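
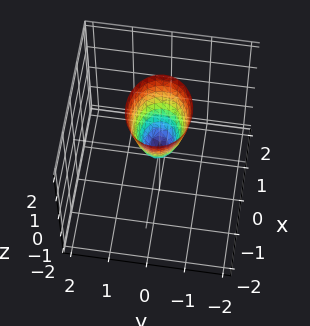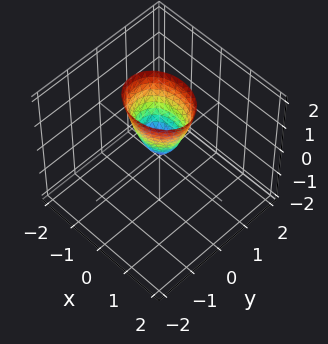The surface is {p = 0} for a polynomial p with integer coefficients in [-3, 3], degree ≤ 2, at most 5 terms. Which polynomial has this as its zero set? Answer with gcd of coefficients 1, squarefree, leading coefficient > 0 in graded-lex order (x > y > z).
2*x^2 + 3*y^2 - z

Degree: a paraboloid; a quadric, so deg p = 2.
Symmetries: the y ↦ −y reflection is a symmetry, so y appears only in even powers; mirror symmetry x ↦ −x ⇒ only even powers of x.
From the axis intercepts and sections: it meets the x-axis at x = 0 (among the integer gridlines); one z-axis crossing is at z = 0.
Putting this together gives p.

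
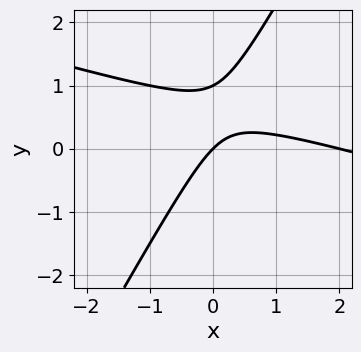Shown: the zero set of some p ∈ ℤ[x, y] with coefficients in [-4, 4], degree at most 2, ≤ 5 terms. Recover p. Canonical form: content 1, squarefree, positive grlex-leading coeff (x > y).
The degree is 2 — the shape is more complex than any degree-1 curve.
Against the integer gridlines: the y-axis gridline crossings are at y ∈ {0, 1}; among the integer gridlines, it crosses the x-axis at x ∈ {0, 2}.
The integer polynomial consistent with all of this is the stated p.

x^2 + 3*x*y - 2*y^2 - 2*x + 2*y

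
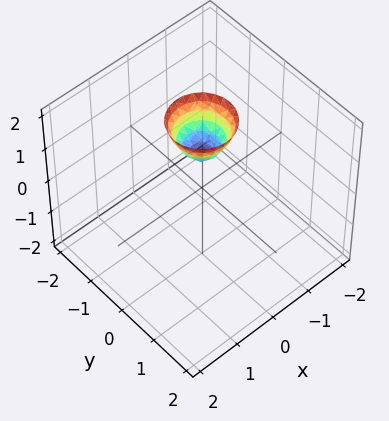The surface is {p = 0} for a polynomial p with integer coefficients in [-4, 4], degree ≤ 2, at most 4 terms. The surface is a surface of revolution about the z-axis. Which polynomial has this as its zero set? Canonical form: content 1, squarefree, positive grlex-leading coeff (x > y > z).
2*x^2 + 2*y^2 - z + 1

1. The degree is 2 — no degree-1 surface has this shape.
2. By symmetry, the z-axis is an axis of rotation, so x and y enter only as x² + y².
3. Observable constraints: the surface avoids every integer y-axis point in the box; it misses every integer gridline on the x-axis.
4. Matching integer coefficients to the picture gives p. Check: (0, 0, 1) on the z-axis lies on the surface, and p(0, 0, 1) = 0. ✓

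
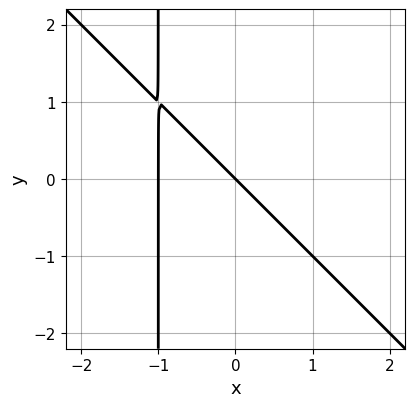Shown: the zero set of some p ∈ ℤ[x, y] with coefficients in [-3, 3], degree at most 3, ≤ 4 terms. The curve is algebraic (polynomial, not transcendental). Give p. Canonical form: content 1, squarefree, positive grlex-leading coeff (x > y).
x^2 + x*y + x + y

1. The degree is 2 — no degree-1 curve has this shape.
2. Observable constraints: it meets the y-axis at y = 0 (among the integer gridlines); among the integer gridlines, it crosses the x-axis at x ∈ {-1, 0}.
3. Fitting integer coefficients to these (and the overall shape) gives p.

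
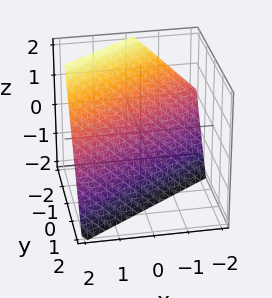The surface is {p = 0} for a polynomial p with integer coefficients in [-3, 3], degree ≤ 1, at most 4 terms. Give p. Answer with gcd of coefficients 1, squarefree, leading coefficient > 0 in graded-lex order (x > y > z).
First, deg p = 1. Every cross-section is a straight line — this is a plane.
Then, against the integer gridlines: it meets the z-axis at z = -1 (among the integer gridlines); one x-axis crossing is at x = 1.
Finally, assembling these constraints gives the stated polynomial.

2*x - 3*y - 2*z - 2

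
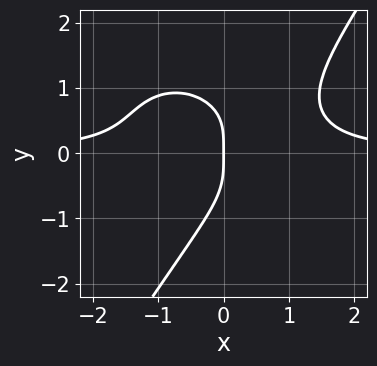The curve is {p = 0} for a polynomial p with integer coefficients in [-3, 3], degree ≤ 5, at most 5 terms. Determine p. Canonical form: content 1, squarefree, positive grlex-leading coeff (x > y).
2*x^3*y + 2*x*y^3 - 2*y^4 - 3*x*y^2 - 2*x

First, deg p = 4. The shape is more complex than any degree-3 curve.
Then, from the axis intercepts and sections: it crosses the x-axis at the gridline x = 0; it meets the y-axis at y = 0 (among the integer gridlines).
Finally, assembling these constraints gives the stated polynomial.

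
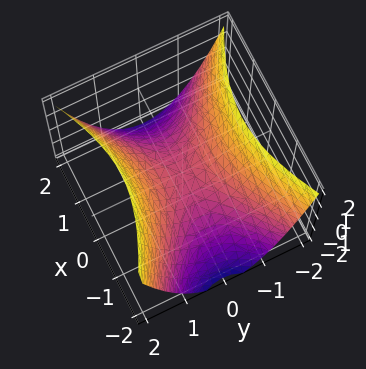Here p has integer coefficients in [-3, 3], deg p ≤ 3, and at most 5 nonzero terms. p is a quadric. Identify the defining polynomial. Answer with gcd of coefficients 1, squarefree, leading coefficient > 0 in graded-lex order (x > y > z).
x^2 - 2*y^2 + 2*z

(a) deg p = 2.
(b) Symmetries: it's symmetric under x → −x, forcing even powers of x; it's symmetric under y → −y, forcing even powers of y.
(c) Observable constraints: it meets the y-axis at y = 0 (among the integer gridlines); it crosses the z-axis at the gridline z = 0.
(d) Putting this together gives p.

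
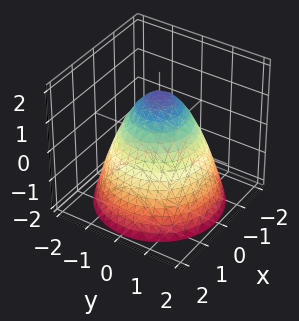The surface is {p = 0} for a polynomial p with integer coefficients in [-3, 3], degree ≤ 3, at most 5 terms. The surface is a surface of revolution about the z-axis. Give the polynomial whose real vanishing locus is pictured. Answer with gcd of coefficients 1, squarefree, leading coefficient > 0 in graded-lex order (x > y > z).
First, deg p = 2. No degree-1 surface has this shape.
Next, by symmetry, the z-axis is an axis of rotation, so x and y enter only as x² + y².
Then, from the axis intercepts and sections: a circular section at z = -1 has radius between 1 and 2.
Finally, fitting integer coefficients to these (and the overall shape) gives p.

2*x^2 + 2*y^2 + 2*z - 3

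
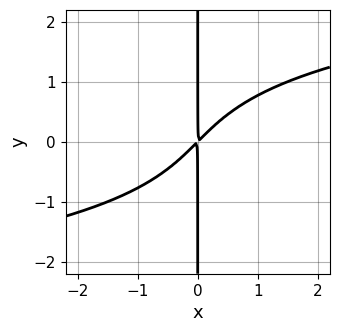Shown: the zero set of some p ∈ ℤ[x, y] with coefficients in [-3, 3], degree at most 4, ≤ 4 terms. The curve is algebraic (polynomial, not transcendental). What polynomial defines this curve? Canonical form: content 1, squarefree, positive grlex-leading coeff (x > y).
x*y^3 - 2*x^2 + 2*x*y

(a) deg p = 4. A generic line meets the curve in up to 4 points.
(b) Observable constraints: the visible y-axis segment lies entirely on the curve.
(c) The integer polynomial consistent with all of this is the stated p.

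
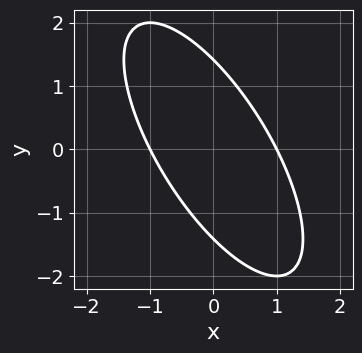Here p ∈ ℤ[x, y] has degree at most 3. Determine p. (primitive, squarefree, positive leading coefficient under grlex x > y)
1. The degree is 2 — a generic line meets the curve in up to 2 points.
2. From the axis intercepts and sections: the x-axis gridline crossings are at x ∈ {-1, 1}.
3. Putting this together gives p.

2*x^2 + 2*x*y + y^2 - 2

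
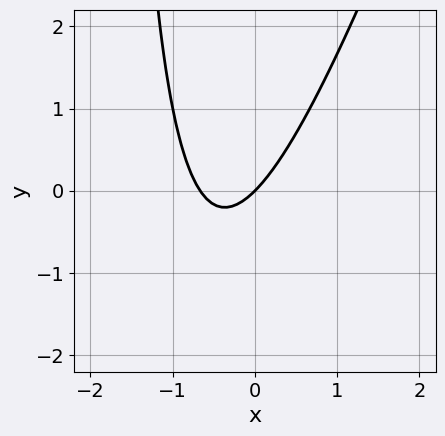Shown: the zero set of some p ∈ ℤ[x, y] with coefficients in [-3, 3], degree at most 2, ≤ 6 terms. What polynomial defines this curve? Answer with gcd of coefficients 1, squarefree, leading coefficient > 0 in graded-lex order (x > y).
Degree: the shape is more complex than any degree-1 curve, so deg p = 2.
Reading off the gridlines: it meets the y-axis at y = 0 (among the integer gridlines); it crosses the x-axis at the gridline x = 0.
Matching integer coefficients to the picture gives p.

3*x^2 - x*y + 2*x - 2*y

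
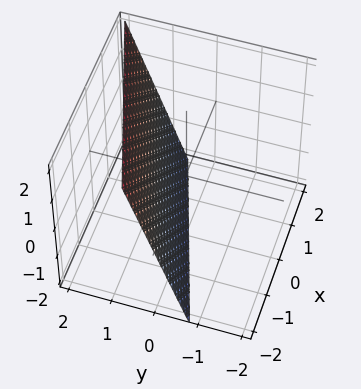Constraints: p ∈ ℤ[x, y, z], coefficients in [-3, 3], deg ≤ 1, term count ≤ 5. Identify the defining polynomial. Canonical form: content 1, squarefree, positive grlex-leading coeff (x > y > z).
(a) Degree: the surface is flat (a plane), so deg p = 1.
(b) Against the integer gridlines: it crosses the x-axis at the gridline x = -2; it crosses the z-axis at the gridline z = -2.
(c) Putting this together gives p.

x - 3*y + z + 2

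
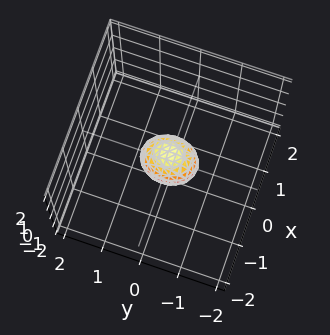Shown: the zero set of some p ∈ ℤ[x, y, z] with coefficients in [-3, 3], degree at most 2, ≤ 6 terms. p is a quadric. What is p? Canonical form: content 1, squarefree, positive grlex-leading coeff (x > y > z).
deg p = 2. A closed, bounded, convex surface; a quadric.
Symmetries: the x ↦ −x reflection is a symmetry, so x appears only in even powers; the y ↦ −y reflection is a symmetry, so y appears only in even powers; it's symmetric under z → −z, forcing even powers of z.
These observations pin down the coefficients.

3*x^2 + 2*y^2 + 2*z^2 - 1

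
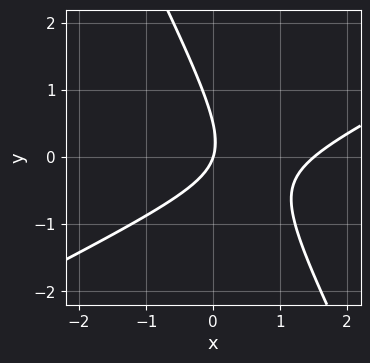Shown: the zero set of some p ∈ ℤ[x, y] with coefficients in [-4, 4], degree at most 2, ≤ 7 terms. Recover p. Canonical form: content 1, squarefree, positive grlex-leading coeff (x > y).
2*x^2 - 3*x*y - 2*y^2 - 3*x + y

First, deg p = 2. The shape is more complex than any degree-1 curve.
Then, checking where it meets the axes: one y-axis crossing is at y = 0; it crosses the x-axis at the gridline x = 0.
Finally, fitting integer coefficients to these (and the overall shape) gives p.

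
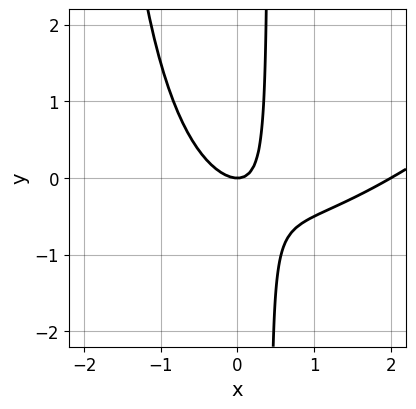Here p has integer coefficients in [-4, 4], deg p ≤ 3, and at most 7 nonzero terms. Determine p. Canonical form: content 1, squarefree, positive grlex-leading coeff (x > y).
x^3 - x^2*y - 2*x^2 - 2*x*y + y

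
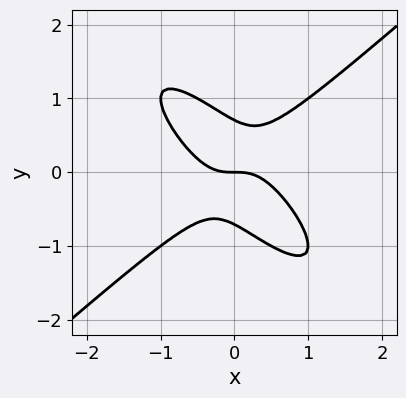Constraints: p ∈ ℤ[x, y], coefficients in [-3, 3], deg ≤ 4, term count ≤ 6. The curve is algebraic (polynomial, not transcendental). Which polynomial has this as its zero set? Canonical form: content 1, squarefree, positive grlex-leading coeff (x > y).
2*x^3 + x^2*y - 2*x*y^2 - 2*y^3 + y

1. deg p = 3. A generic line meets the curve in up to 3 points.
2. Checking where it meets the axes: one y-axis crossing is at y = 0; one x-axis crossing is at x = 0.
3. These observations pin down the coefficients.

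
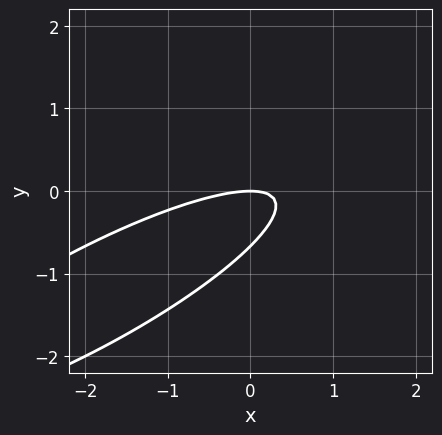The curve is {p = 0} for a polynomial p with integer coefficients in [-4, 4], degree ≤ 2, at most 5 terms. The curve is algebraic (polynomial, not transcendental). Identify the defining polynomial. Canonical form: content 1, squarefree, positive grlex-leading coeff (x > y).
First, the degree is 2 — the shape is more complex than any degree-1 curve.
Next, observable constraints: it crosses the x-axis at the gridline x = 0; it meets the y-axis at y = 0 (among the integer gridlines).
Finally, solving for integer coefficients yields p as stated.

x^2 - 3*x*y + 3*y^2 + 2*y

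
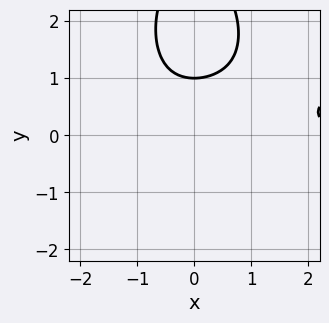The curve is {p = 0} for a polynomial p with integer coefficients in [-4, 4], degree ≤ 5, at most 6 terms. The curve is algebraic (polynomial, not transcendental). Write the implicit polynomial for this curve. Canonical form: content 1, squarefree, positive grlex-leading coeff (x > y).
x^3*y - 3*x^2*y^2 - y^4 + 3*y^3 - 2

First, degree: the shape is more complex than any degree-3 curve, so deg p = 4.
Next, reading off the gridlines: it meets the y-axis at y = 1 (among the integer gridlines); no x-intercept at any integer in the box.
Finally, assembling these constraints gives the stated polynomial.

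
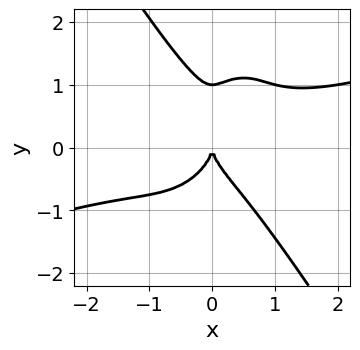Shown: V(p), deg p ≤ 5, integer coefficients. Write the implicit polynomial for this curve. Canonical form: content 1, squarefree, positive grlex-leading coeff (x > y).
1. The degree is 4 — no degree-3 curve has this shape.
2. Checking where it meets the axes: the y-axis gridline crossings are at y ∈ {0, 1}; it crosses the x-axis at the gridline x = 0.
3. These observations pin down the coefficients.

x^4 - 3*x^3*y - y^4 + y^3 + 2*x^2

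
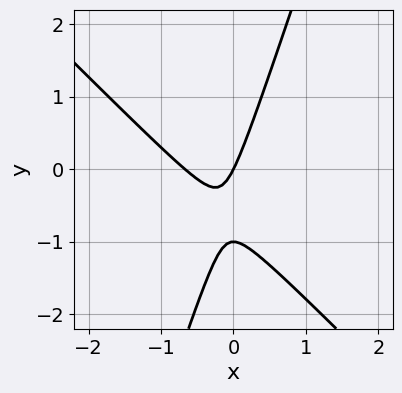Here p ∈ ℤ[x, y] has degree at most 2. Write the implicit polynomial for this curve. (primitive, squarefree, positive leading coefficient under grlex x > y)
3*x^2 + 2*x*y - y^2 + 2*x - y

The degree is 2 — no degree-1 curve has this shape.
From the visible intercepts: among the integer gridlines, it crosses the y-axis at y ∈ {-1, 0}; one x-axis crossing is at x = 0.
The integer polynomial consistent with all of this is the stated p.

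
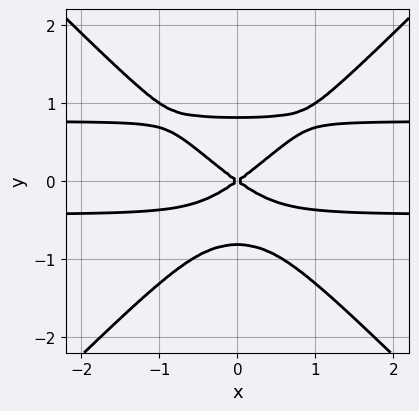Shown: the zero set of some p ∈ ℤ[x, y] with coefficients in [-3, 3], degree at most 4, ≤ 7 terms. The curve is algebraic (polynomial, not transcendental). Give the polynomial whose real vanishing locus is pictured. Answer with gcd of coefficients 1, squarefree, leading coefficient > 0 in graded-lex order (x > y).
3*x^2*y^2 - 3*y^4 - x^2*y - x^2 + 2*y^2

1. deg p = 4. A generic line meets the curve in up to 4 points.
2. Symmetries: it's symmetric under x → −x, forcing even powers of x.
3. Reading off the gridlines: it crosses the x-axis at the gridline x = 0; it crosses the y-axis at the gridline y = 0.
4. Assembling these constraints gives the stated polynomial.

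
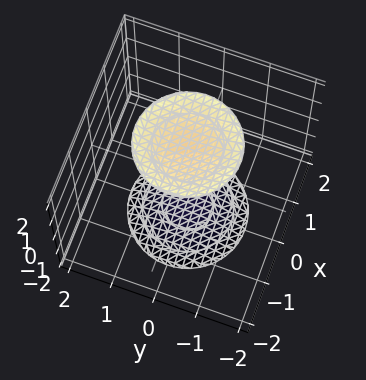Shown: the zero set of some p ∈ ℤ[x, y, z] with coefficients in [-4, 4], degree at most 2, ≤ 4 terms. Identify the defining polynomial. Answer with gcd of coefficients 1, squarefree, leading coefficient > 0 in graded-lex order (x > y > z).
I count 2 distinct pieces. They look like related sheets of one shape, so recover p as a whole.
The degree is 2 — two sheets facing apart; a quadric.
Symmetry: every cross-section ⟂ z is a circle, so x, y appear only via x² + y²; mirror symmetry z ↦ −z ⇒ only even powers of z.
Observable constraints: a circular section at z = -2 has radius exactly 1; it misses every integer gridline on the x-axis; it misses every integer gridline on the y-axis.
These observations pin down the coefficients.

x^2 + y^2 - z^2 + 3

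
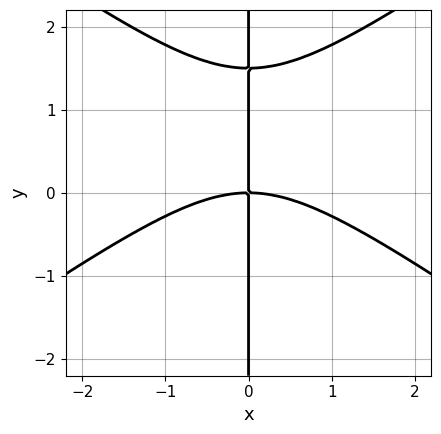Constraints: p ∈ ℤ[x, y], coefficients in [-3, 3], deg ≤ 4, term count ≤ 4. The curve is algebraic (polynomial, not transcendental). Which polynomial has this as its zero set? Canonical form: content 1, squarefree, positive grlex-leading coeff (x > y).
First, the degree is 3 — no degree-2 curve has this shape.
Next, observable constraints: it meets the x-axis at x = 0 (among the integer gridlines); every point of the y-axis in the box is on the curve.
Finally, assembling these constraints gives the stated polynomial.

x^3 - 2*x*y^2 + 3*x*y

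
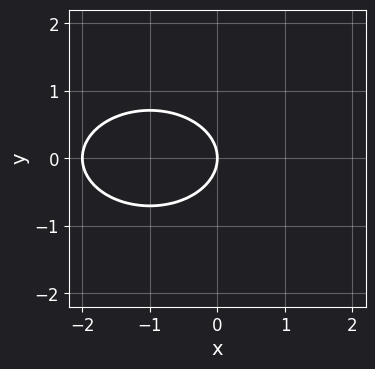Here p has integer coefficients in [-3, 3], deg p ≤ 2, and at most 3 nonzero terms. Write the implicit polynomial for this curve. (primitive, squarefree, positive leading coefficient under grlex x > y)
x^2 + 2*y^2 + 2*x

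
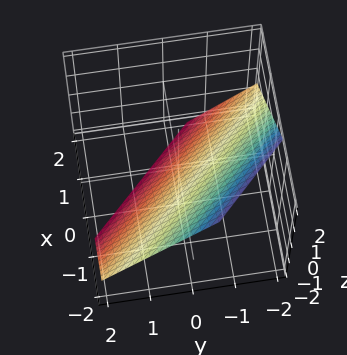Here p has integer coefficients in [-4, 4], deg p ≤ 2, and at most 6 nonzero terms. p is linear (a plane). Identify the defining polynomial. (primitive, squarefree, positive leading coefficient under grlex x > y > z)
3*x + 3*y + 3*z + 2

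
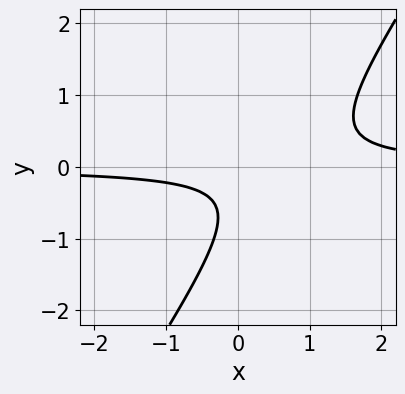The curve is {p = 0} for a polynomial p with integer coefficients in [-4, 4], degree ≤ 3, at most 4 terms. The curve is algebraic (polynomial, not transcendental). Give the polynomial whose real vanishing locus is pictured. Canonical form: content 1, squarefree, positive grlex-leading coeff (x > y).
First, degree: no degree-1 curve has this shape, so deg p = 2.
Next, from the visible intercepts: no x-intercept at any integer in the box; no y-intercept at any integer in the box.
Finally, these observations pin down the coefficients.

3*x*y - 2*y^2 - 2*y - 1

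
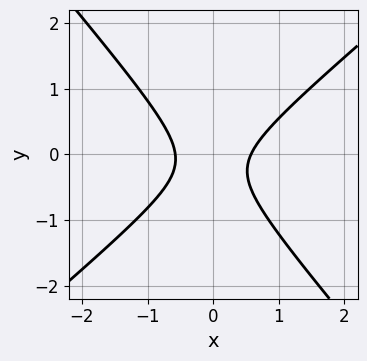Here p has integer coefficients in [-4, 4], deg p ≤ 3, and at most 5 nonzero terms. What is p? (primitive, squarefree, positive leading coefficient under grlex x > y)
The degree is 2 — a generic line meets the curve in up to 2 points.
From the visible intercepts: the curve avoids every integer y-axis point in the box.
These observations pin down the coefficients.

3*x^2 - x*y - 3*y^2 - y - 1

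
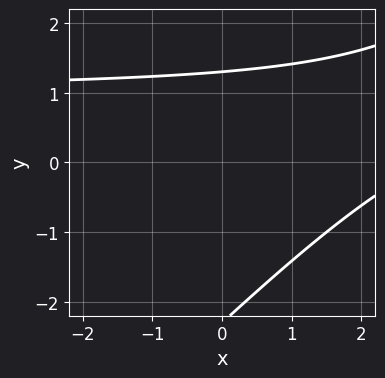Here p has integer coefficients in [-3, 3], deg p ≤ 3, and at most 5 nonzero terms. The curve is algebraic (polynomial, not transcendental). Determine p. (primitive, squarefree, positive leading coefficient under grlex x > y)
First, deg p = 2. A generic line meets the curve in up to 2 points.
Then, against the integer gridlines: the curve avoids every integer x-axis point in the box.
Finally, together with the visible shape, these determine p as stated.

x*y - y^2 - x - y + 3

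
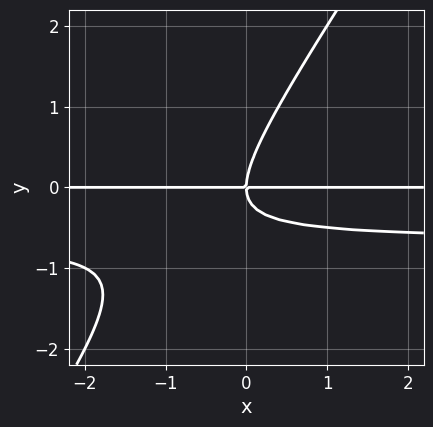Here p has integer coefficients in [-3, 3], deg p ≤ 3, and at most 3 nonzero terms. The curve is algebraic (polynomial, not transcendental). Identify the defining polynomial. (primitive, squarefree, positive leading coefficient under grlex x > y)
3*x*y^2 - 2*y^3 + 2*x*y

(a) The degree is 3 — a generic line meets the curve in up to 3 points.
(b) From the visible intercepts: it crosses the y-axis at the gridline y = 0; every point of the x-axis in the box is on the curve.
(c) Solving for integer coefficients yields p as stated.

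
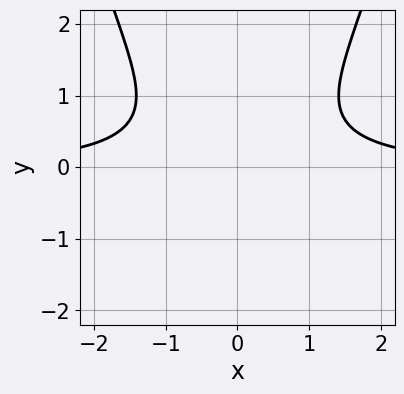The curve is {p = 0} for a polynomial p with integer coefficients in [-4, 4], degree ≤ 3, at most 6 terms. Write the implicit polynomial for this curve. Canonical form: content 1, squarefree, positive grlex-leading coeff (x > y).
2*x^2*y - 3*y^2 + 2*y - 3

1. The degree is 3 — a generic line meets the curve in up to 3 points.
2. Symmetries: mirror symmetry x ↦ −x ⇒ only even powers of x.
3. From the axis intercepts and sections: it misses every integer gridline on the y-axis; the curve avoids every integer x-axis point in the box.
4. Together with the visible shape, these determine p as stated.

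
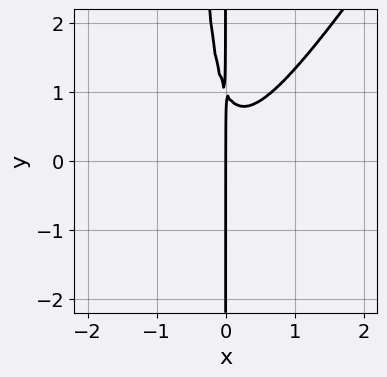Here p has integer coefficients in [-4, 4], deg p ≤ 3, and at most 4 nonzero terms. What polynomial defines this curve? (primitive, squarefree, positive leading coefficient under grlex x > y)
First, the degree is 3 — the shape is more complex than any degree-2 curve.
Next, from the visible intercepts: one x-axis crossing is at x = 0; every point of the y-axis in the box is on the curve.
Finally, these observations pin down the coefficients.

3*x^3 - 2*x^2*y - x*y + x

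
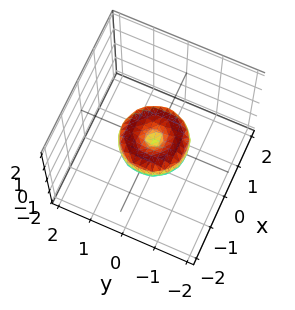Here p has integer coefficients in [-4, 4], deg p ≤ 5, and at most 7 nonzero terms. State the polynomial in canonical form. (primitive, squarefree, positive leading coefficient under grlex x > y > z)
2*x^4 + 4*x^2*y^2 + 2*y^4 - 2*x^2 - 2*y^2 + 3*z^2

(a) deg p = 4.
(b) Symmetries: the surface is invariant under rotation about z: p = q(x² + y², z).
(c) Reading off the gridlines: a circular section at z = 0 has radius exactly 1; the x-axis gridline crossings are at x ∈ {-1, 0, 1}; the y-axis gridline crossings are at y ∈ {-1, 0, 1}.
(d) Matching integer coefficients to the picture gives p.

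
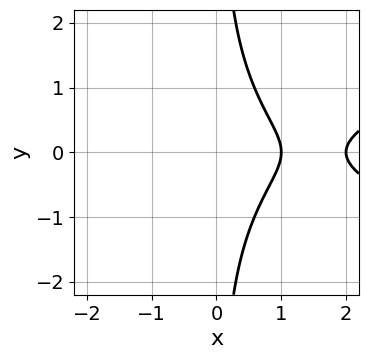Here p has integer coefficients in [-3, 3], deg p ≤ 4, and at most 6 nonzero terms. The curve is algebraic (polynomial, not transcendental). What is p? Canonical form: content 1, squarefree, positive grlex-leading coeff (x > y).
x*y^2 - x^2 + 3*x - 2

First, the degree is 3 — a generic line meets the curve in up to 3 points.
Next, symmetries: it's symmetric under y → −y, forcing even powers of y.
Then, from the visible intercepts: among the integer gridlines, it crosses the x-axis at x ∈ {1, 2}; the curve avoids every integer y-axis point in the box.
Finally, solving for integer coefficients yields p as stated.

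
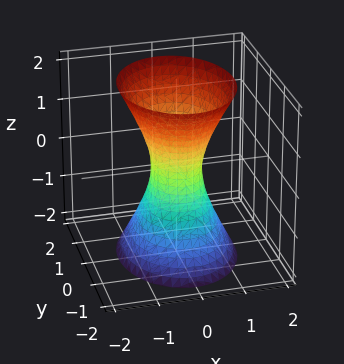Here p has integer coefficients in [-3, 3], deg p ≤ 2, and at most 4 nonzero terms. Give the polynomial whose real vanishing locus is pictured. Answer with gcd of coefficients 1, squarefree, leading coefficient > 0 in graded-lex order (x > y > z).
3*x^2 + 2*y^2 - z^2 - 1

(a) Degree: an hourglass — one-sheet hyperboloid; a quadric, so deg p = 2.
(b) Symmetries: it's symmetric under x → −x, forcing even powers of x; the z ↦ −z reflection is a symmetry, so z appears only in even powers; the y ↦ −y reflection is a symmetry, so y appears only in even powers.
(c) Against the integer gridlines: it misses every integer gridline on the z-axis.
(d) Matching integer coefficients to the picture gives p.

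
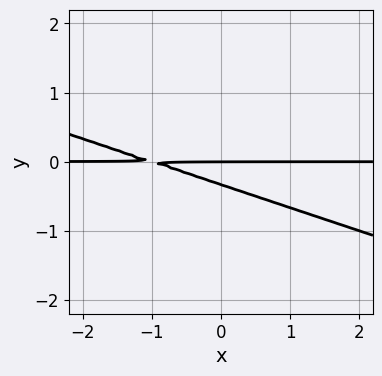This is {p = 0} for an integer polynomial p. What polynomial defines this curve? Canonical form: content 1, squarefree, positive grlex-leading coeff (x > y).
x*y + 3*y^2 + y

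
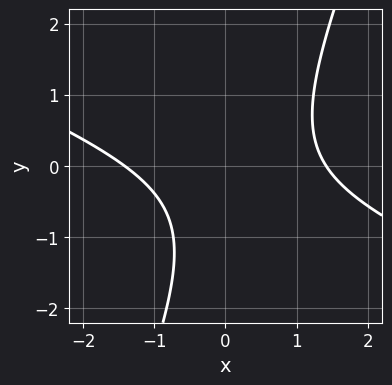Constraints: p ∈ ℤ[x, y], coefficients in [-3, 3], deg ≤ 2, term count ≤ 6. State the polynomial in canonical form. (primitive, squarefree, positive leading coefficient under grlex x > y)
x^2 + 2*x*y - y^2 - y - 2

(a) The degree is 2 — no degree-1 curve has this shape.
(b) Checking where it meets the axes: it misses every integer gridline on the y-axis.
(c) Matching integer coefficients to the picture gives p.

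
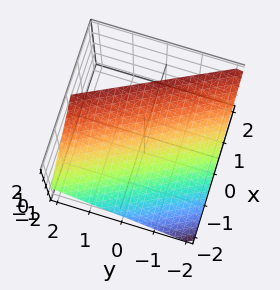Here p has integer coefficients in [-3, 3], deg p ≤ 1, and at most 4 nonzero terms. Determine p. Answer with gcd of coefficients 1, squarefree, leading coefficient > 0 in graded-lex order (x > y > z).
2*x + y - 2*z + 2

First, degree: every cross-section is a straight line — this is a plane, so deg p = 1.
Next, from the visible intercepts: it crosses the y-axis at the gridline y = -2; one x-axis crossing is at x = -1.
Finally, solving for integer coefficients yields p as stated. Check: (0, 0, 1) on the z-axis lies on the surface, and p(0, 0, 1) = 0. ✓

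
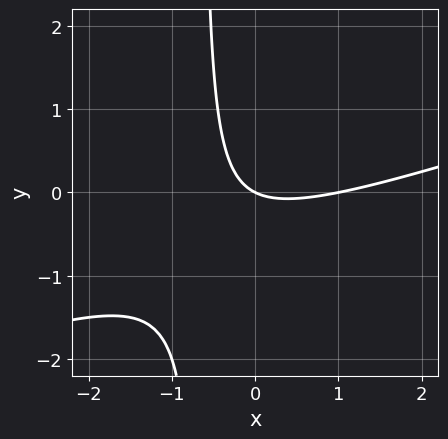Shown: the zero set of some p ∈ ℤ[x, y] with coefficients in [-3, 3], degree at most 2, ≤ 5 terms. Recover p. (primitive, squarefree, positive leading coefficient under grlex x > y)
First, deg p = 2.
Next, against the integer gridlines: among the integer gridlines, it crosses the x-axis at x ∈ {0, 1}; it meets the y-axis at y = 0 (among the integer gridlines).
Finally, assembling these constraints gives the stated polynomial.

x^2 - 3*x*y - x - 2*y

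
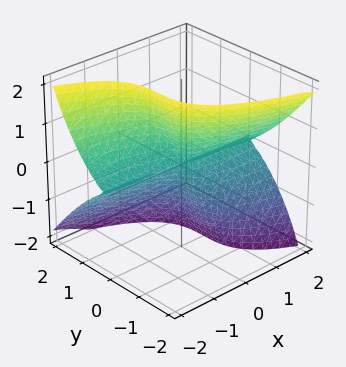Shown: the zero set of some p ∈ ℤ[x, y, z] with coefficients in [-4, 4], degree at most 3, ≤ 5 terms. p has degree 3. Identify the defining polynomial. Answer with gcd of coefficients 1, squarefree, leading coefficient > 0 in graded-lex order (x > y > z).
3*x*z^2 + 3*y^3 + z^3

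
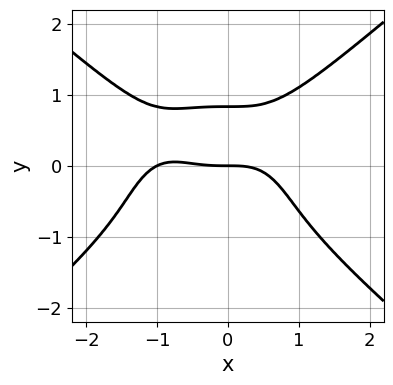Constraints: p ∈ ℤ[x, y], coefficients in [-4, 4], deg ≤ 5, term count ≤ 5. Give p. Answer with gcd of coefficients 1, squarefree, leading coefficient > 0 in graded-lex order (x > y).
x^4 - 2*y^4 + x^3 - y^2 + 2*y

First, the degree is 4 — no degree-3 curve has this shape.
Then, observable constraints: it crosses the y-axis at the gridline y = 0; among the integer gridlines, it crosses the x-axis at x ∈ {-1, 0}.
Finally, assembling these constraints gives the stated polynomial.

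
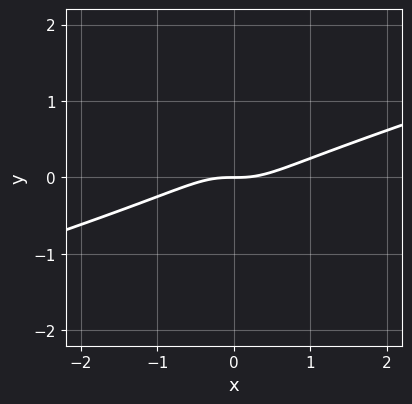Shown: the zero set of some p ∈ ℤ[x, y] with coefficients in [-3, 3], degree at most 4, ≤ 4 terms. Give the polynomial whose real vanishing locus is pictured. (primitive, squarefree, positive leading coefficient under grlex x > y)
First, degree: a generic line meets the curve in up to 3 points, so deg p = 3.
Next, against the integer gridlines: it crosses the x-axis at the gridline x = 0; one y-axis crossing is at y = 0.
Finally, assembling these constraints gives the stated polynomial.

x^3 - 3*x^2*y - y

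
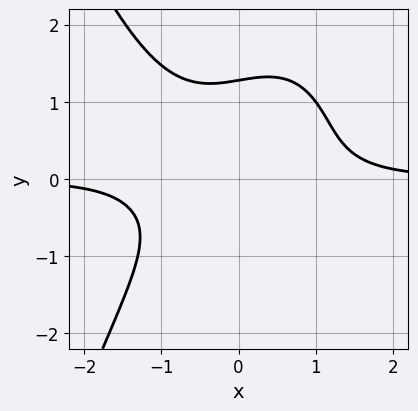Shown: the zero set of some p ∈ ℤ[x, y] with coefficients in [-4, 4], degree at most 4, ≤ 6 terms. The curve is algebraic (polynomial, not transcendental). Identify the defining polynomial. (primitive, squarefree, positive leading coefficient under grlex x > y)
First, degree: no degree-3 curve has this shape, so deg p = 4.
Next, observable constraints: the curve avoids every integer x-axis point in the box.
Finally, together with the visible shape, these determine p as stated.

3*x^3*y - x*y^2 + 3*y^3 - 2*y^2 - 3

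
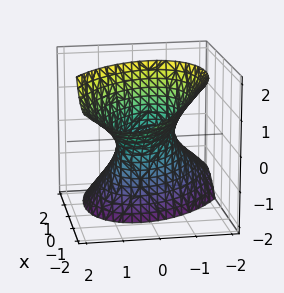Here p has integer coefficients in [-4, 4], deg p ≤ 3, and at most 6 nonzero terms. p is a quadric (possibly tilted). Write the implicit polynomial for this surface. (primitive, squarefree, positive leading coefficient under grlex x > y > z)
2*x^2 + 2*x*y + 3*x*z + 3*y^2 - z^2 - 2

First, degree: the shape is more complex than any degree-1 surface, so deg p = 2.
Next, observable constraints: it misses every integer gridline on the z-axis; among the integer gridlines, it crosses the x-axis at x ∈ {-1, 1}.
Finally, assembling these constraints gives the stated polynomial.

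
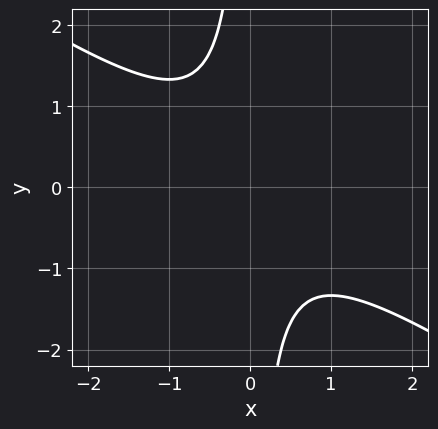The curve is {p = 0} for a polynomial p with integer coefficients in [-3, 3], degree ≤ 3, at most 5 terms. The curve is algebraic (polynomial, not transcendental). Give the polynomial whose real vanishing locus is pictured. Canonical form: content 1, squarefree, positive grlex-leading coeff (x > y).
1. deg p = 2.
2. Checking where it meets the axes: the curve avoids every integer y-axis point in the box; no x-intercept at any integer in the box.
3. Assembling these constraints gives the stated polynomial.

2*x^2 + 3*x*y + 2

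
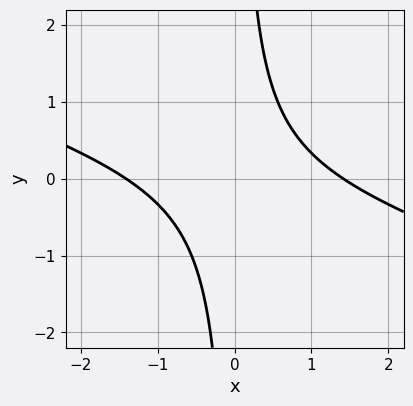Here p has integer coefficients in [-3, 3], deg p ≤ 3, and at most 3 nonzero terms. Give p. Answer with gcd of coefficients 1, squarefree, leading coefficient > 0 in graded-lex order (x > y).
x^2 + 3*x*y - 2

(a) The degree is 2 — no degree-1 curve has this shape.
(b) Reading off the gridlines: the curve avoids every integer y-axis point in the box.
(c) Solving for integer coefficients yields p as stated.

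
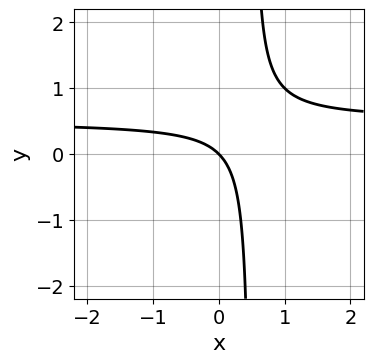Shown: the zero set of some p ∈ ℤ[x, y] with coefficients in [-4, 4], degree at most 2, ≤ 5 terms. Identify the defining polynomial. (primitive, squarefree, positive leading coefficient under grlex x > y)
2*x*y - x - y

First, degree: a generic line meets the curve in up to 2 points, so deg p = 2.
Next, against the integer gridlines: it meets the y-axis at y = 0 (among the integer gridlines); one x-axis crossing is at x = 0.
Finally, solving for integer coefficients yields p as stated.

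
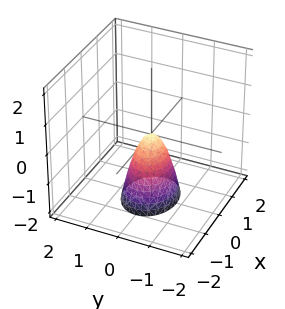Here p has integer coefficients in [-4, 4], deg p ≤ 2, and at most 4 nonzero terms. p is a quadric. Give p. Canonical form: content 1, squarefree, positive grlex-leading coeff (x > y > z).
(a) The degree is 2 — a single bowl opening along one axis; a quadric.
(b) Symmetries: it's symmetric under y → −y, forcing even powers of y; the x ↦ −x reflection is a symmetry, so x appears only in even powers.
(c) Reading off the gridlines: one y-axis crossing is at y = 0; it meets the z-axis at z = 0 (among the integer gridlines).
(d) Solving for integer coefficients yields p as stated.

2*x^2 + 3*y^2 + z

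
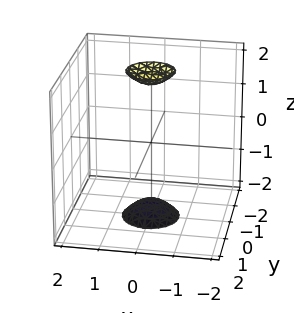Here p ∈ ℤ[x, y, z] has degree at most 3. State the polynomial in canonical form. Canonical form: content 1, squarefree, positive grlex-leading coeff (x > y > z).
3*x^2 + 3*y^2 - z^2 + 3

There are 2 components.
deg p = 2.
Symmetries: mirror symmetry z ↦ −z ⇒ only even powers of z; every cross-section ⟂ z is a circle, so x, y appear only via x² + y².
Observable constraints: no y-intercept at any integer in the box; a circular section at z = 2 has radius between 0 and 1; the surface avoids every integer x-axis point in the box.
Putting this together gives p.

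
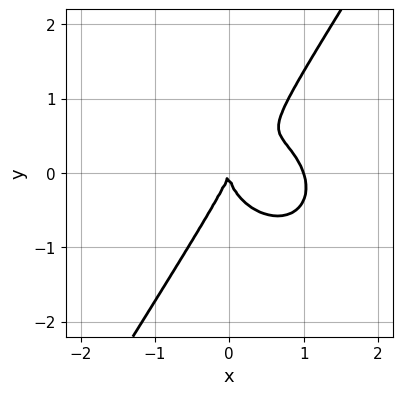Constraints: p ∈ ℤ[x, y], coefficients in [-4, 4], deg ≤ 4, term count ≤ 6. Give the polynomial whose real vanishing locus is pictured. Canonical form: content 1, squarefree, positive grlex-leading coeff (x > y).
deg p = 3. A generic line meets the curve in up to 3 points.
Checking where it meets the axes: it crosses the y-axis at the gridline y = 0; among the integer gridlines, it crosses the x-axis at x ∈ {0, 1}.
These observations pin down the coefficients.

3*x^3 + 2*x*y^2 - 2*y^3 - 3*x^2 + x*y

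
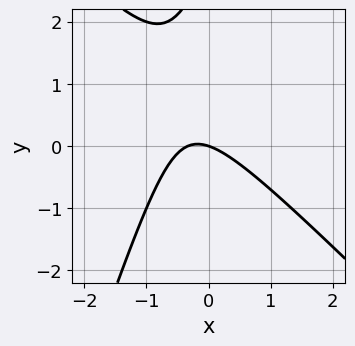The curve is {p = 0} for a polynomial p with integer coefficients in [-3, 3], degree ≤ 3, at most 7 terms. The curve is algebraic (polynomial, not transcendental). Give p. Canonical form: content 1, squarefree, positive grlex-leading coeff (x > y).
First, degree: no degree-1 curve has this shape, so deg p = 2.
Then, from the axis intercepts and sections: it crosses the y-axis at the gridline y = 0; one x-axis crossing is at x = 0.
Finally, the integer polynomial consistent with all of this is the stated p.

3*x^2 + 2*x*y - y^2 + x + 3*y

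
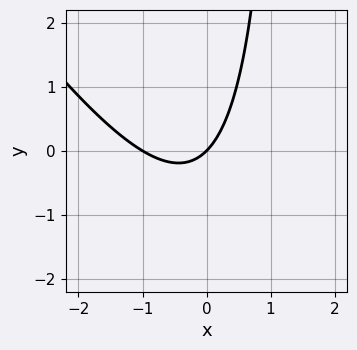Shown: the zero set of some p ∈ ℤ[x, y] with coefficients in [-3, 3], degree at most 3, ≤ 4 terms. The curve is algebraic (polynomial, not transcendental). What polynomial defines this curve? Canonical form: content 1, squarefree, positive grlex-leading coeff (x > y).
3*x^2 + 2*x*y + 3*x - 3*y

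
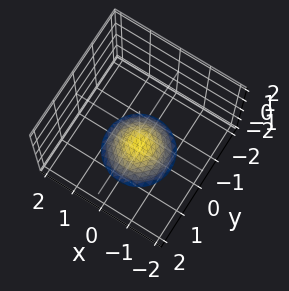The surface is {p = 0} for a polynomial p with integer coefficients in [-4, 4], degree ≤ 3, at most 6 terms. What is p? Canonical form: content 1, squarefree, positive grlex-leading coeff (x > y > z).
x^2 + y^2 + 2*z + 3

Degree: no degree-1 surface has this shape, so deg p = 2.
By symmetry, every cross-section ⟂ z is a circle, so x, y appear only via x² + y².
Against the integer gridlines: a circular section at z = -2 has radius exactly 1; no y-intercept at any integer in the box.
The integer polynomial consistent with all of this is the stated p.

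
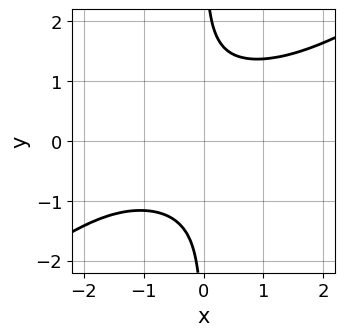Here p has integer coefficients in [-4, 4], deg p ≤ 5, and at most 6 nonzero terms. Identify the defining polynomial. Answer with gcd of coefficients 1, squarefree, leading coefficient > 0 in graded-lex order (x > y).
2*x^2*y^2 - 3*x*y^3 + x + 3

1. deg p = 4. The shape is more complex than any degree-3 curve.
2. Reading off the gridlines: the curve avoids every integer y-axis point in the box; the curve avoids every integer x-axis point in the box.
3. Matching integer coefficients to the picture gives p.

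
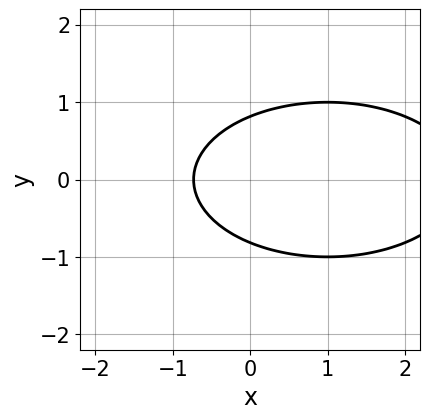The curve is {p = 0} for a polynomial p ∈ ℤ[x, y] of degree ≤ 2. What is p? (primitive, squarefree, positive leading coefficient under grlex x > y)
First, the degree is 2 — no degree-1 curve has this shape.
Next, symmetries: mirror symmetry y ↦ −y ⇒ only even powers of y.
Finally, matching integer coefficients to the picture gives p.

x^2 + 3*y^2 - 2*x - 2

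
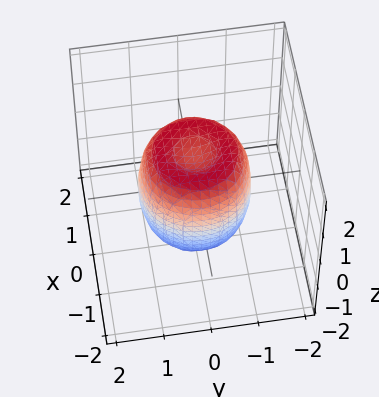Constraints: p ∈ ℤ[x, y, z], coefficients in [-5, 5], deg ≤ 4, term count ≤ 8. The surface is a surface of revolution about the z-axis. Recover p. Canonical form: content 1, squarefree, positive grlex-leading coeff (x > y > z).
2*x^4 + 4*x^2*y^2 + 2*y^4 - 2*x^2 - 2*y^2 + z^2 - 1

First, deg p = 4. No degree-3 surface has this shape.
Next, by symmetry, the z-axis is an axis of rotation, so x and y enter only as x² + y².
Next, against the integer gridlines: a circular section at z = 0 has radius between 1 and 2; among the integer gridlines, it crosses the z-axis at z ∈ {-1, 1}.
Finally, putting this together gives p.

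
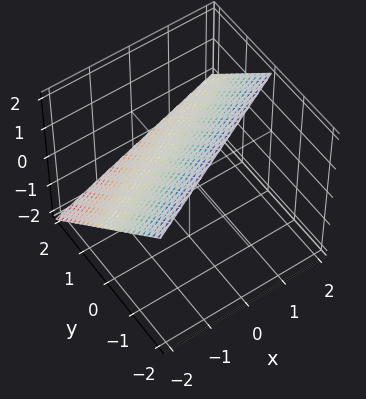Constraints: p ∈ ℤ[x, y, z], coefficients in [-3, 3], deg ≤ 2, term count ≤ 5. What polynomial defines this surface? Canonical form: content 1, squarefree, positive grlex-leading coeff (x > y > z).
First, the degree is 1 — the surface is flat (a plane).
Next, checking where it meets the axes: one x-axis crossing is at x = -2; one z-axis crossing is at z = 1.
Finally, together with the visible shape, these determine p as stated. Check: (0, 1, 0) on the y-axis lies on the surface, and p(0, 1, 0) = 0. ✓

x - 2*y - 2*z + 2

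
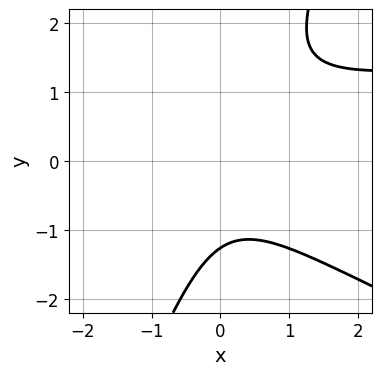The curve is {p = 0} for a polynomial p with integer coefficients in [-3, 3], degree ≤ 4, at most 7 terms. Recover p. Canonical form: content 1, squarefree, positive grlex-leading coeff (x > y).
(a) Degree: a generic line meets the curve in up to 3 points, so deg p = 3.
(b) Reading off the gridlines: the curve avoids every integer x-axis point in the box.
(c) Matching integer coefficients to the picture gives p.

x^2*y + 2*x*y^2 - y^3 - 2*x^2 - 2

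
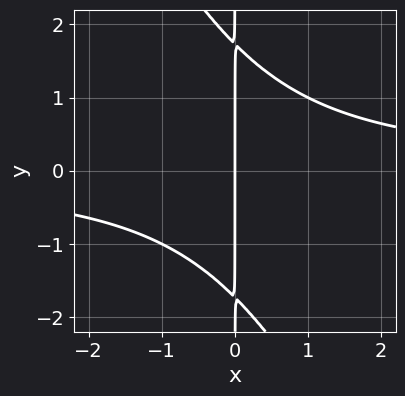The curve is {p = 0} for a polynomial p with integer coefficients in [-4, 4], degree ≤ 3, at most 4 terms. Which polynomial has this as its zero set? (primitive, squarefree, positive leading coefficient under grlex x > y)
2*x^2*y + x*y^2 - 3*x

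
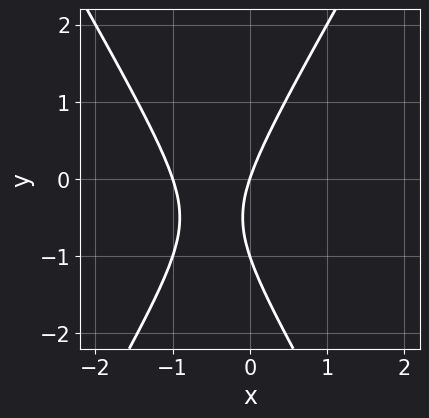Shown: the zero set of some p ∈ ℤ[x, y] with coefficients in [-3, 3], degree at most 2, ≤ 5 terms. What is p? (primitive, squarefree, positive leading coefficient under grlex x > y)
3*x^2 - y^2 + 3*x - y

First, the degree is 2 — the shape is more complex than any degree-1 curve.
Then, reading off the gridlines: among the integer gridlines, it crosses the y-axis at y ∈ {-1, 0}; the x-axis gridline crossings are at x ∈ {-1, 0}.
Finally, matching integer coefficients to the picture gives p.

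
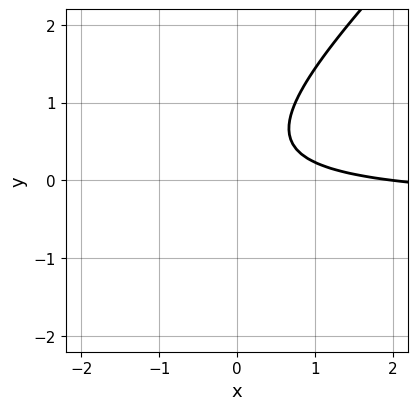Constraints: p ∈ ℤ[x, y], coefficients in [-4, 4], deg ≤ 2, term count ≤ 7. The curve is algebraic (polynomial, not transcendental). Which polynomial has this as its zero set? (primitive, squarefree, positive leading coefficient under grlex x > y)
1. The degree is 2 — no degree-1 curve has this shape.
2. Against the integer gridlines: no y-intercept at any integer in the box; one x-axis crossing is at x = 2.
3. Assembling these constraints gives the stated polynomial.

3*x*y - 3*y^2 + x + 2*y - 2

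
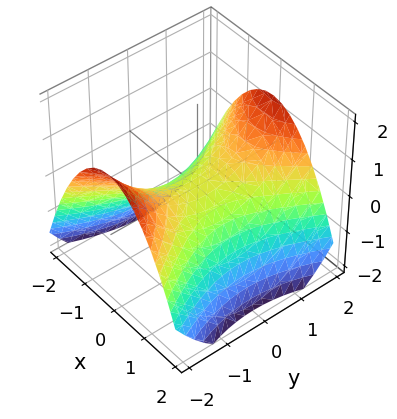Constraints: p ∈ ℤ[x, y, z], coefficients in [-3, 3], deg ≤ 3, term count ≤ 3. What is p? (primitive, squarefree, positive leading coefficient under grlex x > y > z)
1. deg p = 2.
2. Symmetries: the y ↦ −y reflection is a symmetry, so y appears only in even powers; it's symmetric under x → −x, forcing even powers of x.
3. Reading off the gridlines: it crosses the x-axis at the gridline x = 0; it crosses the y-axis at the gridline y = 0; one z-axis crossing is at z = 0.
4. Fitting integer coefficients to these (and the overall shape) gives p.

2*x^2 - y^2 + 3*z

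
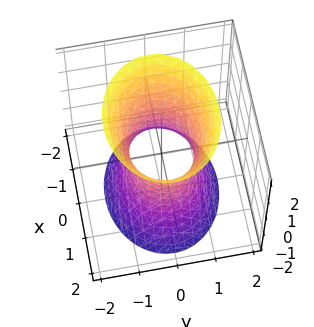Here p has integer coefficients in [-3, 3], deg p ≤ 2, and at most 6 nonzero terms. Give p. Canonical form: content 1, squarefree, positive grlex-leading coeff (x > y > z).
First, deg p = 2. One connected sheet with a waist; a quadric.
Then, symmetries: the z ↦ −z reflection is a symmetry, so z appears only in even powers; it's symmetric under y → −y, forcing even powers of y; the x ↦ −x reflection is a symmetry, so x appears only in even powers.
Then, reading off the gridlines: among the integer gridlines, it crosses the x-axis at x ∈ {-1, 1}; no z-intercept at any integer in the box.
Finally, solving for integer coefficients yields p as stated.

2*x^2 + 3*y^2 - z^2 - 2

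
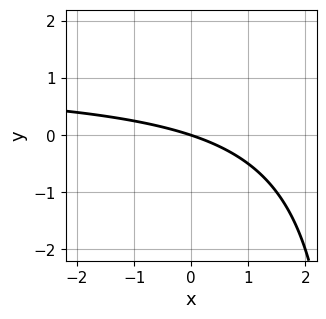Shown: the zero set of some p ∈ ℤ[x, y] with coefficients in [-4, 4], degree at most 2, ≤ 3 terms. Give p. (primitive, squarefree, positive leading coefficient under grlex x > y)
deg p = 2.
Observable constraints: one y-axis crossing is at y = 0; it crosses the x-axis at the gridline x = 0.
Together with the visible shape, these determine p as stated.

x*y - x - 3*y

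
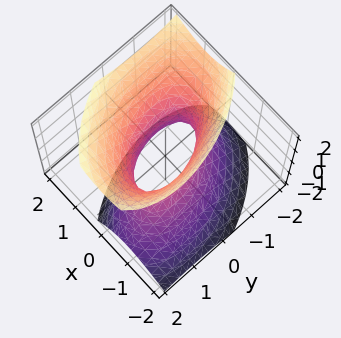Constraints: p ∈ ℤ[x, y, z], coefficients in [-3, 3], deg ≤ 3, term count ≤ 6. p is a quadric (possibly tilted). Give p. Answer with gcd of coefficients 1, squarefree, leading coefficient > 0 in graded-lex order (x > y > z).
2*x^2 + x*y - x*z + y^2 - z^2 - 1

1. deg p = 2. No degree-1 surface has this shape.
2. Against the integer gridlines: the y-axis gridline crossings are at y ∈ {-1, 1}; no z-intercept at any integer in the box.
3. Assembling these constraints gives the stated polynomial.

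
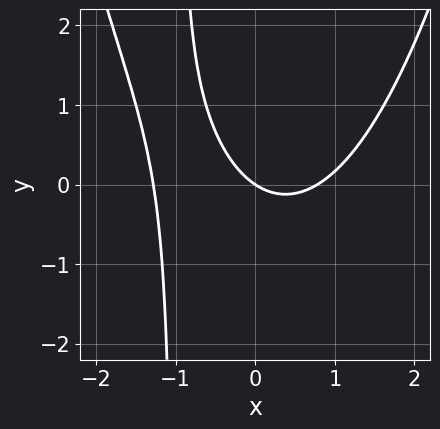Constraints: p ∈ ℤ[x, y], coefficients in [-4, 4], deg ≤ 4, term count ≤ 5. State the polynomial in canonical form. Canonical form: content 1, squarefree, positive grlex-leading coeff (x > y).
2*x^3 + x^2 - 3*x*y - 2*x - 3*y

The degree is 3 — a generic line meets the curve in up to 3 points.
Checking where it meets the axes: one x-axis crossing is at x = 0; it crosses the y-axis at the gridline y = 0.
Putting this together gives p.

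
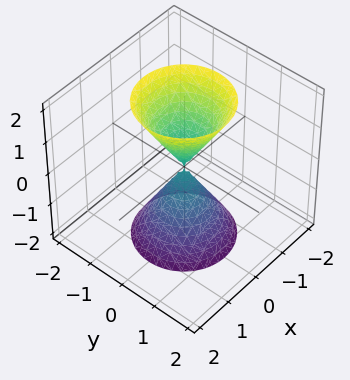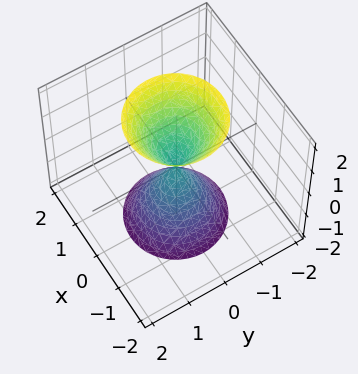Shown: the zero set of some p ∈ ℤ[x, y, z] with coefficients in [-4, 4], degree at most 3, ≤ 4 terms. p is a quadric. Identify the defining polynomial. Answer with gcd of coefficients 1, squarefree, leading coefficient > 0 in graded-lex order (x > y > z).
3*x^2 + 3*y^2 - z^2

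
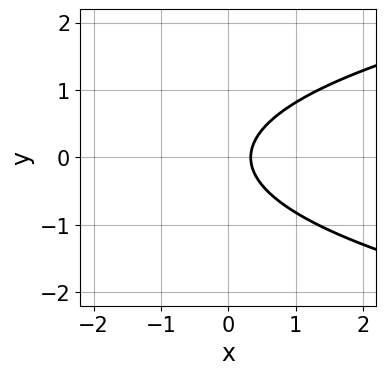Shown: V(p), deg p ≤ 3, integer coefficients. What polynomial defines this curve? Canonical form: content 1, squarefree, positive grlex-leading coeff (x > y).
3*y^2 - 3*x + 1

(a) deg p = 2. A generic line meets the curve in up to 2 points.
(b) Symmetries: it's symmetric under y → −y, forcing even powers of y.
(c) Observable constraints: no y-intercept at any integer in the box.
(d) Together with the visible shape, these determine p as stated.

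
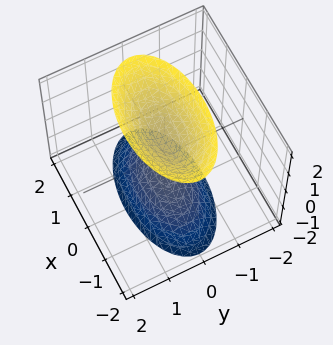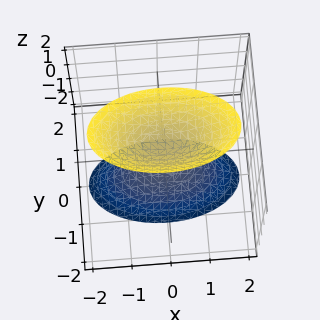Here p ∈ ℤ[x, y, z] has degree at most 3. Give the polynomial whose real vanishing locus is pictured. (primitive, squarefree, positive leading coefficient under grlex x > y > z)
x^2 + 3*y^2 - z^2 + 1

There are 2 components. Treating them together as one polynomial.
deg p = 2. Two sheets facing apart; a quadric.
Symmetries: mirror symmetry z ↦ −z ⇒ only even powers of z; mirror symmetry x ↦ −x ⇒ only even powers of x; mirror symmetry y ↦ −y ⇒ only even powers of y.
From the visible intercepts: among the integer gridlines, it crosses the z-axis at z ∈ {-1, 1}; no x-intercept at any integer in the box; the surface avoids every integer y-axis point in the box.
Matching integer coefficients to the picture gives p.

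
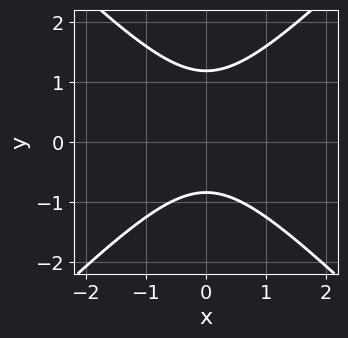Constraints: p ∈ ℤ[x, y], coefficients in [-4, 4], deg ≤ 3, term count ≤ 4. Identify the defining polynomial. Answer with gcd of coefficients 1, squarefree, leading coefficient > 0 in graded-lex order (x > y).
3*x^2 - 3*y^2 + y + 3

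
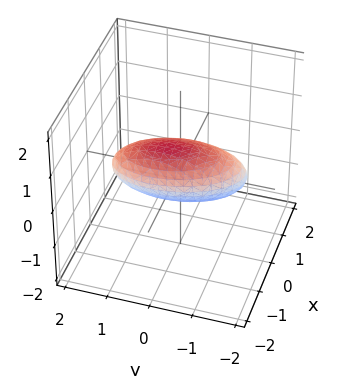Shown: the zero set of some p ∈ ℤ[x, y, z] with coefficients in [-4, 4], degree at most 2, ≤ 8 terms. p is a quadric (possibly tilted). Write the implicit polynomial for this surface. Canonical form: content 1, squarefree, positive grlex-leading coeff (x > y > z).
First, degree: no degree-1 surface has this shape, so deg p = 2.
Finally, solving for integer coefficients yields p as stated.

3*x^2 + x*y + 2*x*z + y^2 + 3*z^2 - 2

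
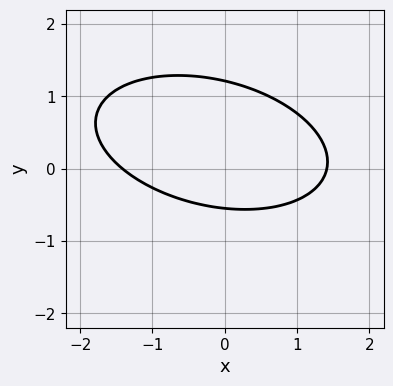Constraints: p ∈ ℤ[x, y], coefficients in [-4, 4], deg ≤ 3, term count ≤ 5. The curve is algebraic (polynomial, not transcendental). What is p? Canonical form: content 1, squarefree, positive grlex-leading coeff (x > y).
deg p = 2. No degree-1 curve has this shape.
Matching integer coefficients to the picture gives p.

x^2 + x*y + 3*y^2 - 2*y - 2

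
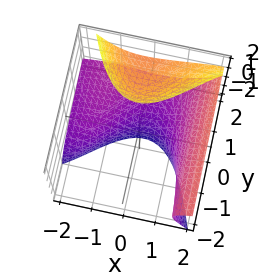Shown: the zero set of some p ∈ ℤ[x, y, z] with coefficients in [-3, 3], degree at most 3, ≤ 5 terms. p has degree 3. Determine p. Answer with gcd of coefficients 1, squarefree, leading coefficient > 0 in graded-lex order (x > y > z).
x^3 - 2*x^2*z + 2*y*z^2 - x - 3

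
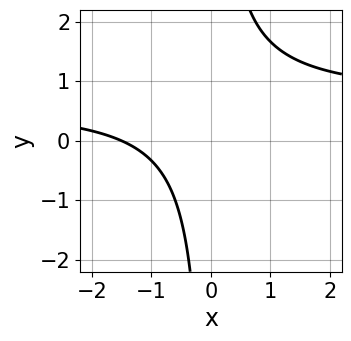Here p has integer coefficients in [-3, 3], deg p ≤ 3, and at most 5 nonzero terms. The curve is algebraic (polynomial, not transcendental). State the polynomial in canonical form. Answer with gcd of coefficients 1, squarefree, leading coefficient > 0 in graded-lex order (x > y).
3*x*y - 2*x - 3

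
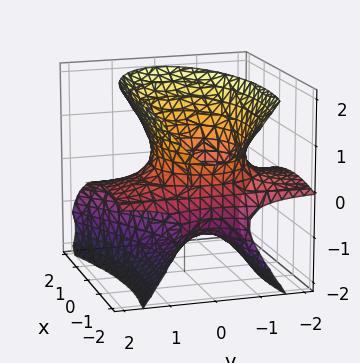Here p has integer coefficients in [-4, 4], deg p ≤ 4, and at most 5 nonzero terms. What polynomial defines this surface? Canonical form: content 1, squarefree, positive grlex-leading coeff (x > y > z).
First, deg p = 3. A generic line meets the surface in up to 3 points.
Next, checking where it meets the axes: the visible y-axis segment lies entirely on the surface; among the integer gridlines, it crosses the x-axis at x ∈ {-2, 0}; it crosses the z-axis at the gridline z = 0.
Finally, these observations pin down the coefficients.

2*y^2*z - z^3 + x^2 + 2*x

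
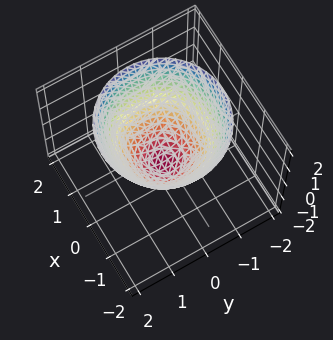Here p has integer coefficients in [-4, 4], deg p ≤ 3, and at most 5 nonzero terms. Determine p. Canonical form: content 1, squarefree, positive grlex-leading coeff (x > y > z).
3*x^2 + 3*y^2 - 3*z - 2

deg p = 2. A generic line meets the surface in up to 2 points.
Symmetry: the surface is invariant under rotation about z: p = q(x² + y², z).
Checking where it meets the axes: a circular section at z = 0 has radius between 0 and 1.
Putting this together gives p.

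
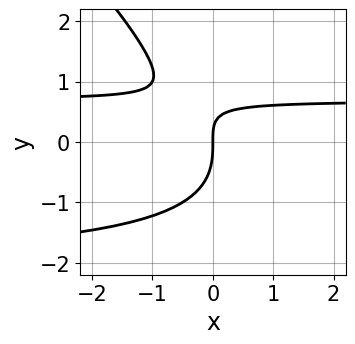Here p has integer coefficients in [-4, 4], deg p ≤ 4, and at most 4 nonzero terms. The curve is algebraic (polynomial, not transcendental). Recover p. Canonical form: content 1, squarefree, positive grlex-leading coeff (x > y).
(a) deg p = 3. No degree-2 curve has this shape.
(b) From the visible intercepts: one x-axis crossing is at x = 0; one y-axis crossing is at y = 0.
(c) Solving for integer coefficients yields p as stated.

2*x*y^2 + 2*y^3 + 3*x*y - 3*x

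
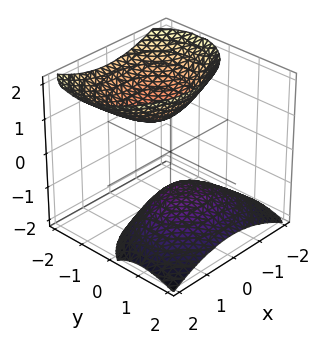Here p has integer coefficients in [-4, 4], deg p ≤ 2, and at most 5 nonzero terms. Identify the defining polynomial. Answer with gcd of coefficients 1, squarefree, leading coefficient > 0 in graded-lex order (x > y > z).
1. There are 2 components. They look like related sheets of one shape, so recover p as a whole.
2. deg p = 2. A generic line meets the surface in up to 2 points.
3. Against the integer gridlines: the surface avoids every integer x-axis point in the box; the z-axis gridline crossings are at z ∈ {-1, 1}; the surface avoids every integer y-axis point in the box.
4. These observations pin down the coefficients.

2*x^2 + 3*y^2 + 3*y*z - 2*z^2 + 2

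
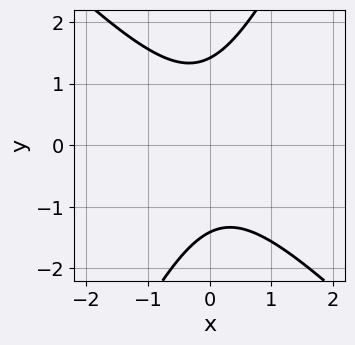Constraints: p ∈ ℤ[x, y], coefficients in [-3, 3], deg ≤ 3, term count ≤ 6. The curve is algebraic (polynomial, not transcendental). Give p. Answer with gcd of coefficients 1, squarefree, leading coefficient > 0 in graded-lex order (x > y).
First, degree: the shape is more complex than any degree-1 curve, so deg p = 2.
Then, observable constraints: it misses every integer gridline on the x-axis.
Finally, solving for integer coefficients yields p as stated.

2*x^2 + x*y - y^2 + 2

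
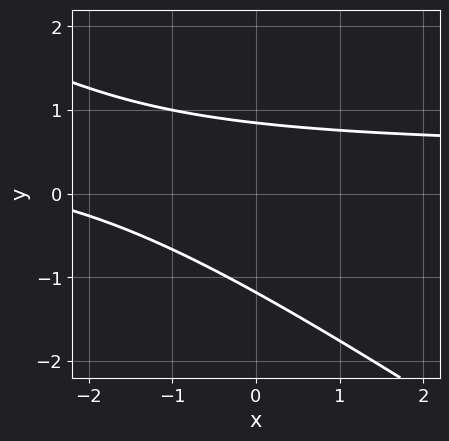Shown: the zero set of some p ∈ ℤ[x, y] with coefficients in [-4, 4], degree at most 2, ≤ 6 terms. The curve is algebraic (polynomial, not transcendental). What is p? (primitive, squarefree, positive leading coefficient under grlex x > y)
2*x*y + 3*y^2 - x + y - 3

(a) The degree is 2 — the shape is more complex than any degree-1 curve.
(b) Against the integer gridlines: it misses every integer gridline on the x-axis.
(c) These observations pin down the coefficients.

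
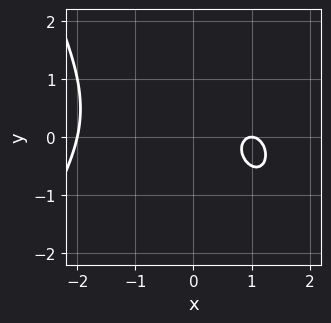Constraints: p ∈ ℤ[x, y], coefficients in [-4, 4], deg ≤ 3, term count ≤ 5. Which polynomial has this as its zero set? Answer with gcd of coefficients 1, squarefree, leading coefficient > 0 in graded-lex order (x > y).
First, degree: a generic line meets the curve in up to 3 points, so deg p = 3.
Next, observable constraints: the x-axis gridline crossings are at x ∈ {-2, 1}; it misses every integer gridline on the y-axis.
Finally, together with the visible shape, these determine p as stated.

x^3 + x*y + 2*y^2 - 3*x + 2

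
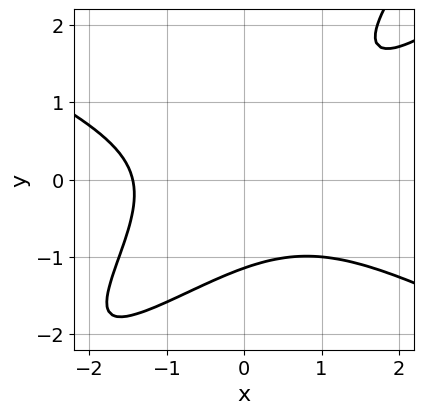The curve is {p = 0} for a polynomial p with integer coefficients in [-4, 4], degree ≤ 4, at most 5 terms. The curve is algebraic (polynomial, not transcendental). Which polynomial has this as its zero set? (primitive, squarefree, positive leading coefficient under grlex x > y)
(a) The degree is 3 — a generic line meets the curve in up to 3 points.
(b) The integer polynomial consistent with all of this is the stated p.

x^3 - 3*x*y^2 + 2*y^3 - x*y + 3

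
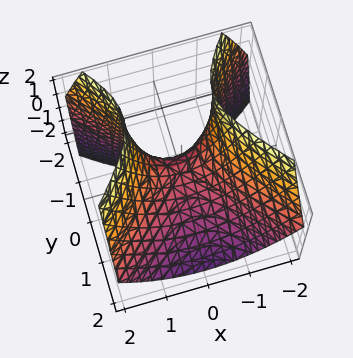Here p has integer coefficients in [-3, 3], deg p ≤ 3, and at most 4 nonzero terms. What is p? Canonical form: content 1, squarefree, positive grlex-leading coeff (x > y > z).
1. The degree is 2 — no degree-1 surface has this shape.
2. Against the integer gridlines: it crosses the x-axis at the gridline x = 0; it crosses the z-axis at the gridline z = 0; it meets the y-axis at y = 0 (among the integer gridlines).
3. Fitting integer coefficients to these (and the overall shape) gives p.

x^2 - y^2 - y*z - z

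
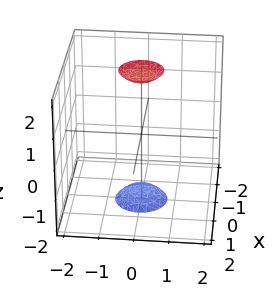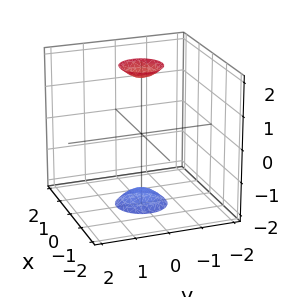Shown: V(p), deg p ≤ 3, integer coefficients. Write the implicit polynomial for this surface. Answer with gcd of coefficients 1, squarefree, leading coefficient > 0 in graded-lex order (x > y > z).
3*x^2 + 3*y^2 - z^2 + 3

1. There are 2 components.
2. deg p = 2.
3. By symmetry, the z-axis is an axis of rotation, so x and y enter only as x² + y².
4. Checking where it meets the axes: no y-intercept at any integer in the box; no x-intercept at any integer in the box; a circular section at z = -2 has radius between 0 and 1.
5. Matching integer coefficients to the picture gives p.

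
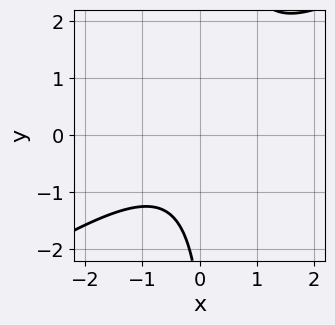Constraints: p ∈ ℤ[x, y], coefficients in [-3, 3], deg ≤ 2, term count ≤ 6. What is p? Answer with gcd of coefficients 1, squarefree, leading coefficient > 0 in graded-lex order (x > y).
First, degree: the shape is more complex than any degree-1 curve, so deg p = 2.
Then, from the axis intercepts and sections: no x-intercept at any integer in the box; the curve avoids every integer y-axis point in the box.
Finally, fitting integer coefficients to these (and the overall shape) gives p.

2*x^2 - 3*x*y + y + 3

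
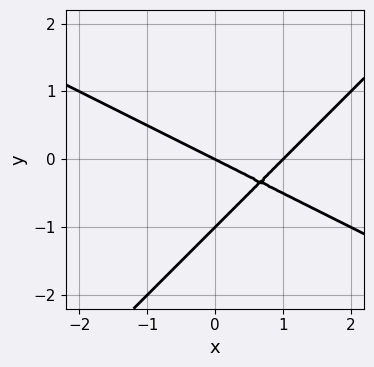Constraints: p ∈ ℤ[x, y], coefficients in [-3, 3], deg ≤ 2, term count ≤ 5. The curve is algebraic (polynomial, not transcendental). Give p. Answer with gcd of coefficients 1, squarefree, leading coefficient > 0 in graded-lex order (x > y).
1. Degree: no degree-1 curve has this shape, so deg p = 2.
2. From the visible intercepts: among the integer gridlines, it crosses the y-axis at y ∈ {-1, 0}; the x-axis gridline crossings are at x ∈ {0, 1}.
3. Fitting integer coefficients to these (and the overall shape) gives p.

x^2 + x*y - 2*y^2 - x - 2*y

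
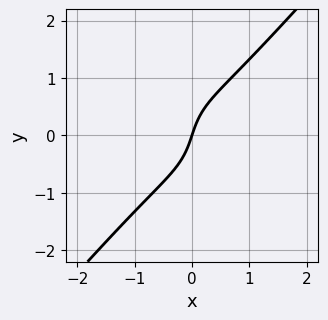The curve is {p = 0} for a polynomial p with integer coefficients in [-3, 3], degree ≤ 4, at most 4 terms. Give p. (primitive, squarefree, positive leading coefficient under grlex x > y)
1. Degree: a generic line meets the curve in up to 3 points, so deg p = 3.
2. Against the integer gridlines: one x-axis crossing is at x = 0; one y-axis crossing is at y = 0.
3. Solving for integer coefficients yields p as stated.

3*x^3 - 2*y^3 + 3*x - y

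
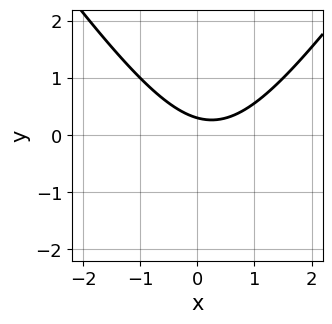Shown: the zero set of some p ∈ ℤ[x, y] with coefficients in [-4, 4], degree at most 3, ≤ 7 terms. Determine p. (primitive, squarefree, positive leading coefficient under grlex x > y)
2*x^2 - y^2 - x - 3*y + 1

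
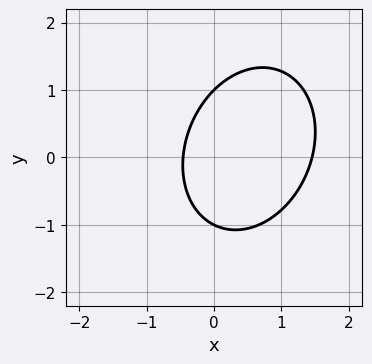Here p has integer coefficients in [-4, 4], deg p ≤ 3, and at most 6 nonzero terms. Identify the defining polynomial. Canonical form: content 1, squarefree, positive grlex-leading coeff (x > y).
3*x^2 - x*y + 2*y^2 - 3*x - 2

First, degree: the shape is more complex than any degree-1 curve, so deg p = 2.
Then, from the axis intercepts and sections: the y-axis gridline crossings are at y ∈ {-1, 1}.
Finally, solving for integer coefficients yields p as stated.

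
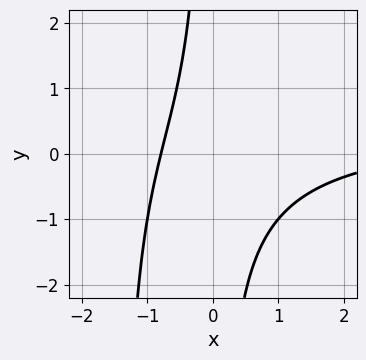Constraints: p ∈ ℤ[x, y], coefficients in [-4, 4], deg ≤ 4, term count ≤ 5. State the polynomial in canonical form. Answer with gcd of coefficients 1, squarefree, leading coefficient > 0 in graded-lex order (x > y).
2*x^2*y - x^2 + 3*x*y + 3*x + 3

1. The degree is 3 — no degree-2 curve has this shape.
2. From the axis intercepts and sections: it misses every integer gridline on the y-axis.
3. These observations pin down the coefficients.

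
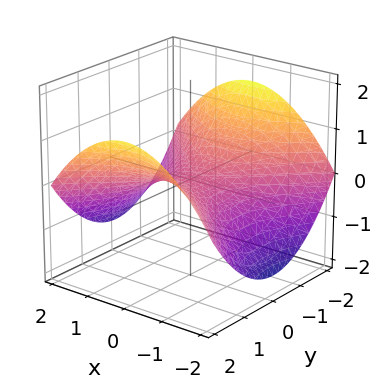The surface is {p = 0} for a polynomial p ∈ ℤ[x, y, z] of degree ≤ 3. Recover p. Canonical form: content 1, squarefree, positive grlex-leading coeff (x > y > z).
x^2 - y^2 + 3*z

The degree is 2 — a hyperbolic paraboloid; a quadric.
Symmetries: mirror symmetry y ↦ −y ⇒ only even powers of y; mirror symmetry x ↦ −x ⇒ only even powers of x.
Checking where it meets the axes: one y-axis crossing is at y = 0; it crosses the x-axis at the gridline x = 0; it meets the z-axis at z = 0 (among the integer gridlines).
Fitting integer coefficients to these (and the overall shape) gives p.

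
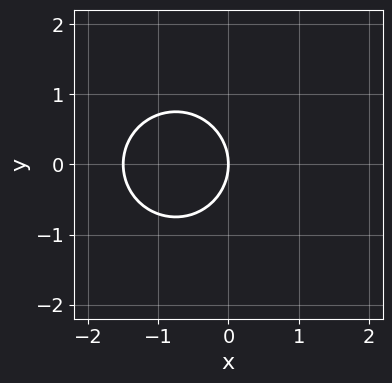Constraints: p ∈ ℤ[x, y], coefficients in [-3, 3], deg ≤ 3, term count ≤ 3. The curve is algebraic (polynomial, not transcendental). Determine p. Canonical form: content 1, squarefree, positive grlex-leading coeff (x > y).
(a) Degree: the shape is more complex than any degree-1 curve, so deg p = 2.
(b) Symmetries: it's symmetric under y → −y, forcing even powers of y.
(c) From the axis intercepts and sections: it meets the x-axis at x = 0 (among the integer gridlines); it crosses the y-axis at the gridline y = 0.
(d) These observations pin down the coefficients.

2*x^2 + 2*y^2 + 3*x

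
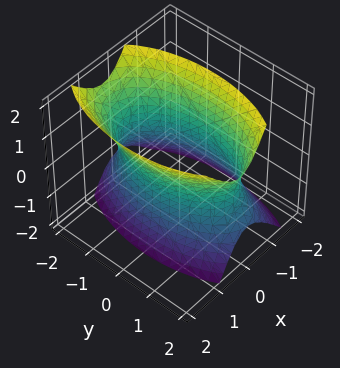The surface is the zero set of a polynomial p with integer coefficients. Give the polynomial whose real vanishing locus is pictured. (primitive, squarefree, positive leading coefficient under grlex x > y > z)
(a) deg p = 2. A generic line meets the surface in up to 2 points.
(b) Reading off the gridlines: the x-axis gridline crossings are at x ∈ {-1, 1}; it misses every integer gridline on the z-axis.
(c) The integer polynomial consistent with all of this is the stated p.

3*x^2 - x*z + y^2 - z^2 - 3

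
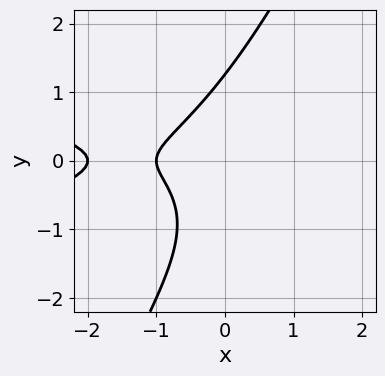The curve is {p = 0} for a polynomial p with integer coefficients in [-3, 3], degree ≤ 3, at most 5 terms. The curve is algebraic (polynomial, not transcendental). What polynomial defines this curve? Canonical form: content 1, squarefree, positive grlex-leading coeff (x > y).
2*x*y^2 - y^3 + x^2 + 3*x + 2

(a) The degree is 3 — a generic line meets the curve in up to 3 points.
(b) Reading off the gridlines: the x-axis gridline crossings are at x ∈ {-2, -1}.
(c) These observations pin down the coefficients.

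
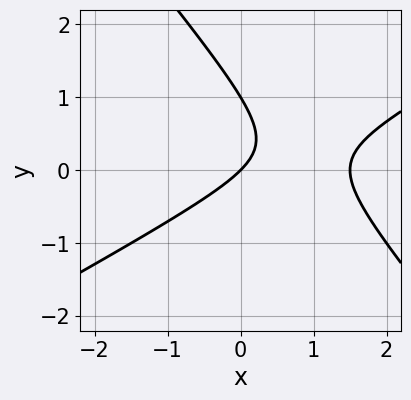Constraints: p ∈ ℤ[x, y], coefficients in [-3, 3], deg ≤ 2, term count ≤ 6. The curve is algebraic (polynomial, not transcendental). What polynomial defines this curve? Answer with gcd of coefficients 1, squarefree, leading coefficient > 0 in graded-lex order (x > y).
(a) deg p = 2.
(b) From the visible intercepts: the y-axis gridline crossings are at y ∈ {0, 1}; it meets the x-axis at x = 0 (among the integer gridlines).
(c) Matching integer coefficients to the picture gives p.

2*x^2 - 2*x*y - 3*y^2 - 3*x + 3*y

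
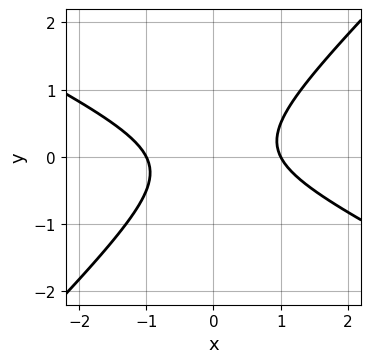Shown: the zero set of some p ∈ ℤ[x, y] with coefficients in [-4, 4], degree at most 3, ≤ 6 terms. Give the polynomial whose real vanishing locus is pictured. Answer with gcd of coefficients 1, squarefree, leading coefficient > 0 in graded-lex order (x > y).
x^2 + x*y - 2*y^2 - 1

(a) Degree: the shape is more complex than any degree-1 curve, so deg p = 2.
(b) Observable constraints: among the integer gridlines, it crosses the x-axis at x ∈ {-1, 1}; the curve avoids every integer y-axis point in the box.
(c) Matching integer coefficients to the picture gives p.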